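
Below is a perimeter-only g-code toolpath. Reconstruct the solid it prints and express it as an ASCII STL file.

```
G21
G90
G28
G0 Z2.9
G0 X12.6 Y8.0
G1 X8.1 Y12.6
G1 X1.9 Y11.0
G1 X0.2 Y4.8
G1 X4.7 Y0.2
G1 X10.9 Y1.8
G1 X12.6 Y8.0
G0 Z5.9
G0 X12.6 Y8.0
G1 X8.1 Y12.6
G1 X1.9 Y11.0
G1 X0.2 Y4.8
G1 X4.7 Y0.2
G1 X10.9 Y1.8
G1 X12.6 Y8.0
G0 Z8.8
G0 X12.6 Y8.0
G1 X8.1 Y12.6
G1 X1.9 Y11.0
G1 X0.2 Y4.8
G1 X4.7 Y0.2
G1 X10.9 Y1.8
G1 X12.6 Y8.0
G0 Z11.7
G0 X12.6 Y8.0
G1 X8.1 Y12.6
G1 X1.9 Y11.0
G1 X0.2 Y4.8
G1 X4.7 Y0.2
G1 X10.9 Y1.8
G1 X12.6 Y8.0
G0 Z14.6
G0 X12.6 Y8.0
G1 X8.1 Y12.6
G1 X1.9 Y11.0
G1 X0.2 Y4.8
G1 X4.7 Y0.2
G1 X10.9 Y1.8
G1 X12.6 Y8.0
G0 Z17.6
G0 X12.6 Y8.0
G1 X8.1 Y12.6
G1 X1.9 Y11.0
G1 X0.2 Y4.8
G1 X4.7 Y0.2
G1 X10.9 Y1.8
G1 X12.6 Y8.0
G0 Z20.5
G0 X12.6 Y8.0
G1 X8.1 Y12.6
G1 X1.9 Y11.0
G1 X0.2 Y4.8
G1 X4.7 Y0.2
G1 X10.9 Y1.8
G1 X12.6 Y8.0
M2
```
solid part
  facet normal 0.0000 0.0000 -1.0000
    outer loop
      vertex 1.9 11.0 0.0
      vertex 8.1 12.6 0.0
      vertex 12.6 8.0 0.0
    endloop
  endfacet
  facet normal 0.0000 0.0000 -1.0000
    outer loop
      vertex 0.2 4.8 0.0
      vertex 1.9 11.0 0.0
      vertex 12.6 8.0 0.0
    endloop
  endfacet
  facet normal 0.0000 0.0000 -1.0000
    outer loop
      vertex 4.7 0.2 0.0
      vertex 0.2 4.8 0.0
      vertex 12.6 8.0 0.0
    endloop
  endfacet
  facet normal 0.0000 0.0000 -1.0000
    outer loop
      vertex 10.9 1.8 0.0
      vertex 4.7 0.2 0.0
      vertex 12.6 8.0 0.0
    endloop
  endfacet
  facet normal 0.0000 0.0000 1.0000
    outer loop
      vertex 12.6 8.0 20.5
      vertex 8.1 12.6 20.5
      vertex 1.9 11.0 20.5
    endloop
  endfacet
  facet normal 0.0000 0.0000 1.0000
    outer loop
      vertex 12.6 8.0 20.5
      vertex 1.9 11.0 20.5
      vertex 0.2 4.8 20.5
    endloop
  endfacet
  facet normal 0.0000 0.0000 1.0000
    outer loop
      vertex 12.6 8.0 20.5
      vertex 0.2 4.8 20.5
      vertex 4.7 0.2 20.5
    endloop
  endfacet
  facet normal 0.0000 0.0000 1.0000
    outer loop
      vertex 12.6 8.0 20.5
      vertex 4.7 0.2 20.5
      vertex 10.9 1.8 20.5
    endloop
  endfacet
  facet normal 0.7148 0.6993 0.0000
    outer loop
      vertex 12.6 8.0 0.0
      vertex 8.1 12.6 0.0
      vertex 8.1 12.6 20.5
    endloop
  endfacet
  facet normal 0.7148 0.6993 0.0000
    outer loop
      vertex 12.6 8.0 0.0
      vertex 8.1 12.6 20.5
      vertex 12.6 8.0 20.5
    endloop
  endfacet
  facet normal -0.2499 0.9683 0.0000
    outer loop
      vertex 8.1 12.6 0.0
      vertex 1.9 11.0 0.0
      vertex 1.9 11.0 20.5
    endloop
  endfacet
  facet normal -0.2499 0.9683 0.0000
    outer loop
      vertex 8.1 12.6 0.0
      vertex 1.9 11.0 20.5
      vertex 8.1 12.6 20.5
    endloop
  endfacet
  facet normal -0.9644 0.2644 0.0000
    outer loop
      vertex 1.9 11.0 0.0
      vertex 0.2 4.8 0.0
      vertex 0.2 4.8 20.5
    endloop
  endfacet
  facet normal -0.9644 0.2644 0.0000
    outer loop
      vertex 1.9 11.0 0.0
      vertex 0.2 4.8 20.5
      vertex 1.9 11.0 20.5
    endloop
  endfacet
  facet normal -0.7148 -0.6993 0.0000
    outer loop
      vertex 0.2 4.8 0.0
      vertex 4.7 0.2 0.0
      vertex 4.7 0.2 20.5
    endloop
  endfacet
  facet normal -0.7148 -0.6993 0.0000
    outer loop
      vertex 0.2 4.8 0.0
      vertex 4.7 0.2 20.5
      vertex 0.2 4.8 20.5
    endloop
  endfacet
  facet normal 0.2499 -0.9683 0.0000
    outer loop
      vertex 4.7 0.2 0.0
      vertex 10.9 1.8 0.0
      vertex 10.9 1.8 20.5
    endloop
  endfacet
  facet normal 0.2499 -0.9683 0.0000
    outer loop
      vertex 4.7 0.2 0.0
      vertex 10.9 1.8 20.5
      vertex 4.7 0.2 20.5
    endloop
  endfacet
  facet normal 0.9644 -0.2644 0.0000
    outer loop
      vertex 10.9 1.8 0.0
      vertex 12.6 8.0 0.0
      vertex 12.6 8.0 20.5
    endloop
  endfacet
  facet normal 0.9644 -0.2644 0.0000
    outer loop
      vertex 10.9 1.8 0.0
      vertex 12.6 8.0 20.5
      vertex 10.9 1.8 20.5
    endloop
  endfacet
endsolid part

The G0 Z moves step by Δz≈2.9 mm. Every layer's G1 loop is the same polygon, so the solid is a straight extrusion of it from z=0 to z≈20.5. Closing with flat bottom and top caps and triangulating gives 20 facets — a regular 6-sided prism (a cylinder approximated with 6 flat sides), circumscribed radius ≈ 6.4 mm, height ≈ 20.5 mm.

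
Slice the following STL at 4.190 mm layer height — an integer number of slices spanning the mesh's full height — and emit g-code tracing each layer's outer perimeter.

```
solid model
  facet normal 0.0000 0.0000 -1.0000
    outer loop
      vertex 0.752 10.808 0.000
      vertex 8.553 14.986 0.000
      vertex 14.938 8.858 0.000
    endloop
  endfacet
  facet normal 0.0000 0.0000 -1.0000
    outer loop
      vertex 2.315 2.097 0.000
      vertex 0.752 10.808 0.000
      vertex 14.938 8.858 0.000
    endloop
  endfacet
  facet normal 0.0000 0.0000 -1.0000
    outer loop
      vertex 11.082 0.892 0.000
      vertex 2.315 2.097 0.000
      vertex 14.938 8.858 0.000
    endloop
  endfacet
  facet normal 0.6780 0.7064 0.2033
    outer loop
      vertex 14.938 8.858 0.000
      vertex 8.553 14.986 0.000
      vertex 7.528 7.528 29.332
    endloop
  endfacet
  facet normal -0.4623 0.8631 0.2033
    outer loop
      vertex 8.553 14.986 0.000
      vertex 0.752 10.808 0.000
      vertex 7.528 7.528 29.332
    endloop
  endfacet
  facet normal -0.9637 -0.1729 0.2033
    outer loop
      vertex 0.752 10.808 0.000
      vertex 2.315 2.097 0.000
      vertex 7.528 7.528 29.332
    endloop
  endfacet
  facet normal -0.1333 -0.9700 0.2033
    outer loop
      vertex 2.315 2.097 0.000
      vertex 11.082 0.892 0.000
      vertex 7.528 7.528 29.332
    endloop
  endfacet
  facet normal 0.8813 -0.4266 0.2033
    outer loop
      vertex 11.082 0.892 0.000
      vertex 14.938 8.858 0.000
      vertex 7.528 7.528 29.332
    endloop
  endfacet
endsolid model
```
; perimeter-only toolpath
G21 ; units = mm
G90 ; absolute positioning
G28 ; home
; layer 1
G0 Z4.190
G0 X13.879 Y8.668
G1 X8.407 Y13.921
G1 X1.720 Y10.339
G1 X3.060 Y2.873
G1 X10.574 Y1.840
G1 X13.879 Y8.668
; layer 2
G0 Z8.381
G0 X12.821 Y8.478
G1 X8.260 Y12.855
G1 X2.688 Y9.871
G1 X3.804 Y3.649
G1 X10.067 Y2.788
G1 X12.821 Y8.478
; layer 3
G0 Z12.571
G0 X11.762 Y8.288
G1 X8.114 Y11.790
G1 X3.656 Y9.402
G1 X4.549 Y4.425
G1 X9.559 Y3.736
G1 X11.762 Y8.288
; layer 4
G0 Z16.761
G0 X10.704 Y8.098
G1 X7.967 Y10.724
G1 X4.624 Y8.934
G1 X5.294 Y5.200
G1 X9.051 Y4.684
G1 X10.704 Y8.098
; layer 5
G0 Z20.951
G0 X9.645 Y7.908
G1 X7.821 Y9.659
G1 X5.592 Y8.465
G1 X6.039 Y5.976
G1 X8.543 Y5.632
G1 X9.645 Y7.908
; layer 6
G0 Z25.142
G0 X8.587 Y7.718
G1 X7.674 Y8.593
G1 X6.560 Y7.997
G1 X6.783 Y6.752
G1 X8.036 Y6.580
G1 X8.587 Y7.718
M2 ; end

The solid is a regular 5-sided pyramid, base circumscribed radius ≈ 7.53 mm, apex at z ≈ 29.3 mm. Slicing at Δz = 4.190 mm — 7 equal slices spanning the solid's height, so layer i sits at z = i·h/7 — gives 6 non-empty perimeters. Each is a 5-segment closed polygon; G0 lifts to the layer z and rapids to the start vertex, then G1 traces the edges. The cross-section shrinks linearly with z (the slice at the apex is degenerate and omitted).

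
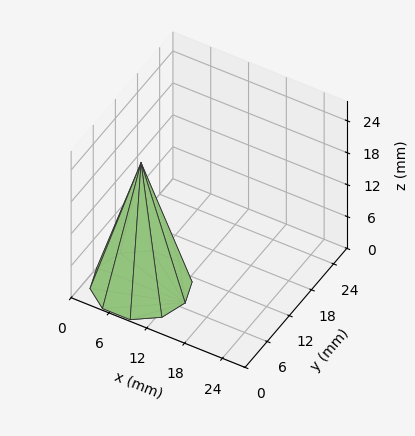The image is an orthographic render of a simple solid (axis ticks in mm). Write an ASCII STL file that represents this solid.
Reading the render: the shape is a regular 10-sided pyramid, base circumscribed radius ≈ 7 mm, apex at z ≈ 23 mm (dimensions read to the nearest mm from the axis ticks). For the STL, each face is triangulated and given an outward normal.

solid part
  facet normal 0.0000 0.0000 -1.0000
    outer loop
      vertex 9.2 13.7 0.0
      vertex 12.7 11.1 0.0
      vertex 14.0 7.0 0.0
    endloop
  endfacet
  facet normal 0.0000 0.0000 -1.0000
    outer loop
      vertex 4.8 13.7 0.0
      vertex 9.2 13.7 0.0
      vertex 14.0 7.0 0.0
    endloop
  endfacet
  facet normal 0.0000 0.0000 -1.0000
    outer loop
      vertex 1.3 11.1 0.0
      vertex 4.8 13.7 0.0
      vertex 14.0 7.0 0.0
    endloop
  endfacet
  facet normal 0.0000 0.0000 -1.0000
    outer loop
      vertex 0.0 7.0 0.0
      vertex 1.3 11.1 0.0
      vertex 14.0 7.0 0.0
    endloop
  endfacet
  facet normal 0.0000 0.0000 -1.0000
    outer loop
      vertex 1.3 2.9 0.0
      vertex 0.0 7.0 0.0
      vertex 14.0 7.0 0.0
    endloop
  endfacet
  facet normal 0.0000 0.0000 -1.0000
    outer loop
      vertex 4.8 0.3 0.0
      vertex 1.3 2.9 0.0
      vertex 14.0 7.0 0.0
    endloop
  endfacet
  facet normal 0.0000 0.0000 -1.0000
    outer loop
      vertex 9.2 0.3 0.0
      vertex 4.8 0.3 0.0
      vertex 14.0 7.0 0.0
    endloop
  endfacet
  facet normal 0.0000 0.0000 -1.0000
    outer loop
      vertex 12.7 2.9 0.0
      vertex 9.2 0.3 0.0
      vertex 14.0 7.0 0.0
    endloop
  endfacet
  facet normal 0.9155 0.2903 0.2786
    outer loop
      vertex 14.0 7.0 0.0
      vertex 12.7 11.1 0.0
      vertex 7.0 7.0 23.0
    endloop
  endfacet
  facet normal 0.5726 0.7708 0.2793
    outer loop
      vertex 12.7 11.1 0.0
      vertex 9.2 13.7 0.0
      vertex 7.0 7.0 23.0
    endloop
  endfacet
  facet normal 0.0000 0.9601 0.2797
    outer loop
      vertex 9.2 13.7 0.0
      vertex 4.8 13.7 0.0
      vertex 7.0 7.0 23.0
    endloop
  endfacet
  facet normal -0.5726 0.7708 0.2793
    outer loop
      vertex 4.8 13.7 0.0
      vertex 1.3 11.1 0.0
      vertex 7.0 7.0 23.0
    endloop
  endfacet
  facet normal -0.9155 0.2903 0.2786
    outer loop
      vertex 1.3 11.1 0.0
      vertex 0.0 7.0 0.0
      vertex 7.0 7.0 23.0
    endloop
  endfacet
  facet normal -0.9155 -0.2903 0.2786
    outer loop
      vertex 0.0 7.0 0.0
      vertex 1.3 2.9 0.0
      vertex 7.0 7.0 23.0
    endloop
  endfacet
  facet normal -0.5726 -0.7708 0.2793
    outer loop
      vertex 1.3 2.9 0.0
      vertex 4.8 0.3 0.0
      vertex 7.0 7.0 23.0
    endloop
  endfacet
  facet normal 0.0000 -0.9601 0.2797
    outer loop
      vertex 4.8 0.3 0.0
      vertex 9.2 0.3 0.0
      vertex 7.0 7.0 23.0
    endloop
  endfacet
  facet normal 0.5726 -0.7708 0.2793
    outer loop
      vertex 9.2 0.3 0.0
      vertex 12.7 2.9 0.0
      vertex 7.0 7.0 23.0
    endloop
  endfacet
  facet normal 0.9155 -0.2903 0.2786
    outer loop
      vertex 12.7 2.9 0.0
      vertex 14.0 7.0 0.0
      vertex 7.0 7.0 23.0
    endloop
  endfacet
endsolid part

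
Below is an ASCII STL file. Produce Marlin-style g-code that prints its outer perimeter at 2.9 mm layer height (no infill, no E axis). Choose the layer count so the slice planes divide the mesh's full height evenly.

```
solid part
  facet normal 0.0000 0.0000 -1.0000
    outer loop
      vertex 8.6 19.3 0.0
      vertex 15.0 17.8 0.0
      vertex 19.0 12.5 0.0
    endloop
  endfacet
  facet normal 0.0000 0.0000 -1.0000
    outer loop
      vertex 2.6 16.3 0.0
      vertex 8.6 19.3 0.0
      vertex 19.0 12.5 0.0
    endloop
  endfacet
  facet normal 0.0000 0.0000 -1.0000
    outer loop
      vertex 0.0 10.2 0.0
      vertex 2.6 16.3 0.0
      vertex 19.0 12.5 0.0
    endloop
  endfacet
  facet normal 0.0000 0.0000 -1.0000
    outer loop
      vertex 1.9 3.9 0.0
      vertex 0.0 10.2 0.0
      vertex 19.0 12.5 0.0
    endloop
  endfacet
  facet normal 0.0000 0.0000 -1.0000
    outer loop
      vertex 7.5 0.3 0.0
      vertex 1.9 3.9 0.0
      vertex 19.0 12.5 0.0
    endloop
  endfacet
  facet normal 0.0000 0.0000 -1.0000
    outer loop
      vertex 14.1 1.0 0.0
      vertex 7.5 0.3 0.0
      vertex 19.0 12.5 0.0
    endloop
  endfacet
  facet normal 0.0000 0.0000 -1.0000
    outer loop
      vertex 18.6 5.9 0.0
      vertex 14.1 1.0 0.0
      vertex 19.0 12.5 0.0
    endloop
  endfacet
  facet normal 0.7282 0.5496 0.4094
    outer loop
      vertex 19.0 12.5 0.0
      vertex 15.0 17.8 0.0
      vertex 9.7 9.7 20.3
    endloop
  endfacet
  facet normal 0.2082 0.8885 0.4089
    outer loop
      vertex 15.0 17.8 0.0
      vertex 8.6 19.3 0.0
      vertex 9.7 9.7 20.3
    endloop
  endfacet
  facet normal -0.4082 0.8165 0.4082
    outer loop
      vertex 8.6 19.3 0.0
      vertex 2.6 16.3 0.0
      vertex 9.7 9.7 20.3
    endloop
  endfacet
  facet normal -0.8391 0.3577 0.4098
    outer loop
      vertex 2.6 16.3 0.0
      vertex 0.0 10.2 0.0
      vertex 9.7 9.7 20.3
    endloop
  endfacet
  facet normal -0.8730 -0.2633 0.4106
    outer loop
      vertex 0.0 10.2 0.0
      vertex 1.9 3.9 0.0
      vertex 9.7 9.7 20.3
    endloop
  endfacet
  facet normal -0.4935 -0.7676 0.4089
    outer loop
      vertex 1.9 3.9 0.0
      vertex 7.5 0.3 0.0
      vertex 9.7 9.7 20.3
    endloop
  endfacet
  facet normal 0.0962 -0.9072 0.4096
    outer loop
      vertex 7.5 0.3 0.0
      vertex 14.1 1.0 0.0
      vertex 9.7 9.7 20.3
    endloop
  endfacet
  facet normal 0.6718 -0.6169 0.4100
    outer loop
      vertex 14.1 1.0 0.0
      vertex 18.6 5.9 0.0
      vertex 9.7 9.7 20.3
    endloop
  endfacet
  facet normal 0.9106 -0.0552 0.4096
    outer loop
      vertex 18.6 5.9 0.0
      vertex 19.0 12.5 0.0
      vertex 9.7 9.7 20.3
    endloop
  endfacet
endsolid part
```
; perimeter-only toolpath
G21 ; units = mm
G90 ; absolute positioning
G28 ; home
; layer 1
G0 Z2.9
G0 X17.7 Y12.1
G1 X14.2 Y16.6
G1 X8.8 Y17.9
G1 X3.6 Y15.4
G1 X1.4 Y10.1
G1 X3.0 Y4.7
G1 X7.8 Y1.6
G1 X13.5 Y2.2
G1 X17.3 Y6.4
G1 X17.7 Y12.1
; layer 2
G0 Z5.8
G0 X16.3 Y11.7
G1 X13.5 Y15.5
G1 X8.9 Y16.6
G1 X4.6 Y14.4
G1 X2.8 Y10.1
G1 X4.1 Y5.6
G1 X8.1 Y3.0
G1 X12.8 Y3.5
G1 X16.1 Y7.0
G1 X16.3 Y11.7
; layer 3
G0 Z8.7
G0 X15.0 Y11.3
G1 X12.7 Y14.3
G1 X9.1 Y15.2
G1 X5.6 Y13.5
G1 X4.2 Y10.0
G1 X5.2 Y6.4
G1 X8.4 Y4.3
G1 X12.2 Y4.7
G1 X14.8 Y7.5
G1 X15.0 Y11.3
; layer 4
G0 Z11.6
G0 X13.7 Y10.9
G1 X12.0 Y13.2
G1 X9.2 Y13.8
G1 X6.7 Y12.5
G1 X5.5 Y9.9
G1 X6.4 Y7.2
G1 X8.8 Y5.7
G1 X11.6 Y6.0
G1 X13.5 Y8.1
G1 X13.7 Y10.9
; layer 5
G0 Z14.5
G0 X12.4 Y10.5
G1 X11.2 Y12.0
G1 X9.4 Y12.4
G1 X7.7 Y11.6
G1 X6.9 Y9.8
G1 X7.5 Y8.0
G1 X9.1 Y7.0
G1 X11.0 Y7.2
G1 X12.2 Y8.6
G1 X12.4 Y10.5
; layer 6
G0 Z17.4
G0 X11.0 Y10.1
G1 X10.5 Y10.9
G1 X9.5 Y11.1
G1 X8.7 Y10.6
G1 X8.3 Y9.8
G1 X8.6 Y8.9
G1 X9.4 Y8.4
G1 X10.3 Y8.5
G1 X11.0 Y9.2
G1 X11.0 Y10.1
M2 ; end

The solid is a regular 9-sided pyramid, base circumscribed radius ≈ 9.7 mm, apex at z ≈ 20.3 mm. Slicing at Δz = 2.9 mm — 7 equal slices spanning the solid's height, so layer i sits at z = i·h/7 — gives 6 non-empty perimeters. Each is a 9-segment closed polygon; G0 lifts to the layer z and rapids to the start vertex, then G1 traces the edges. The cross-section shrinks linearly with z (the slice at the apex is degenerate and omitted).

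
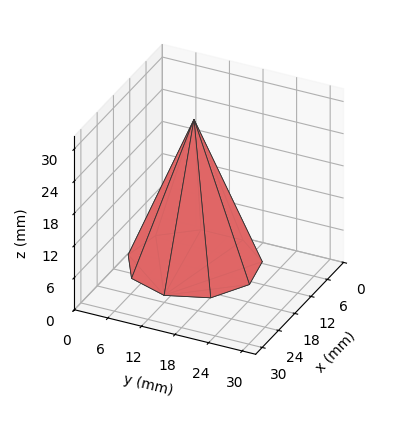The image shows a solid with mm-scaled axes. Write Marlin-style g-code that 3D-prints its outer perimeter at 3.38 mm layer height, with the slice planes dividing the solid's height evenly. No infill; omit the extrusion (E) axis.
Reading the render: the shape is a regular 9-sided pyramid, base circumscribed radius ≈ 11 mm, apex at z ≈ 27 mm (dimensions read to the nearest mm from the axis ticks). For the g-code, the solid's height is divided into equal slices at the stated Δz and each level perimeter traced with G1 moves after a G0 lift.

; perimeter-only toolpath
G21 ; units = mm
G90 ; absolute positioning
G28 ; home
; layer 1
G0 Z3.38
G0 X20.62 Y11.00
G1 X18.38 Y17.19
G1 X12.67 Y20.48
G1 X6.19 Y19.34
G1 X1.95 Y14.29
G1 X1.95 Y7.71
G1 X6.19 Y2.66
G1 X12.67 Y1.52
G1 X18.38 Y4.81
G1 X20.62 Y11.00
; layer 2
G0 Z6.75
G0 X19.25 Y11.00
G1 X17.32 Y16.30
G1 X12.43 Y19.12
G1 X6.88 Y18.15
G1 X3.25 Y13.82
G1 X3.25 Y8.18
G1 X6.88 Y3.85
G1 X12.43 Y2.88
G1 X17.32 Y5.70
G1 X19.25 Y11.00
; layer 3
G0 Z10.12
G0 X17.88 Y11.00
G1 X16.27 Y15.42
G1 X12.19 Y17.77
G1 X7.56 Y16.96
G1 X4.54 Y13.35
G1 X4.54 Y8.65
G1 X7.56 Y5.04
G1 X12.19 Y4.23
G1 X16.27 Y6.58
G1 X17.88 Y11.00
; layer 4
G0 Z13.50
G0 X16.50 Y11.00
G1 X15.21 Y14.54
G1 X11.96 Y16.41
G1 X8.25 Y15.77
G1 X5.83 Y12.88
G1 X5.83 Y9.12
G1 X8.25 Y6.24
G1 X11.96 Y5.58
G1 X15.21 Y7.46
G1 X16.50 Y11.00
; layer 5
G0 Z16.88
G0 X15.12 Y11.00
G1 X14.16 Y13.65
G1 X11.72 Y15.06
G1 X8.94 Y14.57
G1 X7.12 Y12.41
G1 X7.12 Y9.59
G1 X8.94 Y7.43
G1 X11.72 Y6.94
G1 X14.16 Y8.35
G1 X15.12 Y11.00
; layer 6
G0 Z20.25
G0 X13.75 Y11.00
G1 X13.11 Y12.77
G1 X11.48 Y13.71
G1 X9.62 Y13.38
G1 X8.41 Y11.94
G1 X8.41 Y10.06
G1 X9.62 Y8.62
G1 X11.48 Y8.29
G1 X13.11 Y9.23
G1 X13.75 Y11.00
; layer 7
G0 Z23.62
G0 X12.38 Y11.00
G1 X12.05 Y11.88
G1 X11.24 Y12.35
G1 X10.31 Y12.19
G1 X9.71 Y11.47
G1 X9.71 Y10.53
G1 X10.31 Y9.81
G1 X11.24 Y9.65
G1 X12.05 Y10.12
G1 X12.38 Y11.00
M2 ; end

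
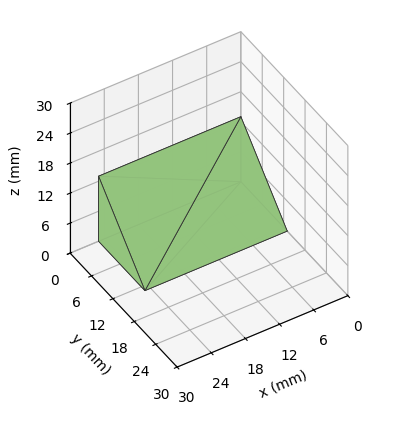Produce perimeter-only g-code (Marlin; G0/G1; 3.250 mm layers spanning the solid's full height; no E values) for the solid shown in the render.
Reading the render: the shape is a wedge (ramp): 25 × 13 mm base, rising to 13 mm along the y=0 edge and sloping linearly to z=0 at y=13 (dimensions read to the nearest mm from the axis ticks). For the g-code, the solid's height is divided into equal slices at the stated Δz and each level perimeter traced with G1 moves after a G0 lift.

; perimeter-only toolpath
G21 ; units = mm
G90 ; absolute positioning
G28 ; home
; layer 1
G0 Z3.250
G0 X0.000 Y0.000
G1 X25.000 Y0.000
G1 X25.000 Y9.750
G1 X0.000 Y9.750
G1 X0.000 Y0.000
; layer 2
G0 Z6.500
G0 X0.000 Y0.000
G1 X25.000 Y0.000
G1 X25.000 Y6.500
G1 X0.000 Y6.500
G1 X0.000 Y0.000
; layer 3
G0 Z9.750
G0 X0.000 Y0.000
G1 X25.000 Y0.000
G1 X25.000 Y3.250
G1 X0.000 Y3.250
G1 X0.000 Y0.000
M2 ; end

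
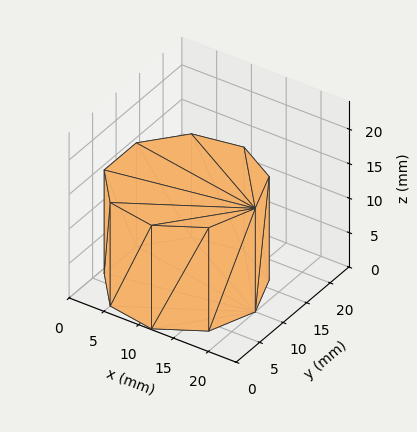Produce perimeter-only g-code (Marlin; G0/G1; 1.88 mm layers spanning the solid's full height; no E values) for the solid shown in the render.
Reading the render: the shape is a regular 9-sided prism (a cylinder approximated with 9 flat sides), circumscribed radius ≈ 10 mm, height ≈ 15 mm (dimensions read to the nearest mm from the axis ticks). For the g-code, the solid's height is divided into equal slices at the stated Δz and each level perimeter traced with G1 moves after a G0 lift.

; perimeter-only toolpath
G21 ; units = mm
G90 ; absolute positioning
G28 ; home
; layer 1
G0 Z1.88
G0 X20.00 Y10.00
G1 X17.66 Y16.43
G1 X11.74 Y19.85
G1 X5.00 Y18.66
G1 X0.60 Y13.42
G1 X0.60 Y6.58
G1 X5.00 Y1.34
G1 X11.74 Y0.15
G1 X17.66 Y3.57
G1 X20.00 Y10.00
; layer 2
G0 Z3.75
G0 X20.00 Y10.00
G1 X17.66 Y16.43
G1 X11.74 Y19.85
G1 X5.00 Y18.66
G1 X0.60 Y13.42
G1 X0.60 Y6.58
G1 X5.00 Y1.34
G1 X11.74 Y0.15
G1 X17.66 Y3.57
G1 X20.00 Y10.00
; layer 3
G0 Z5.62
G0 X20.00 Y10.00
G1 X17.66 Y16.43
G1 X11.74 Y19.85
G1 X5.00 Y18.66
G1 X0.60 Y13.42
G1 X0.60 Y6.58
G1 X5.00 Y1.34
G1 X11.74 Y0.15
G1 X17.66 Y3.57
G1 X20.00 Y10.00
; layer 4
G0 Z7.50
G0 X20.00 Y10.00
G1 X17.66 Y16.43
G1 X11.74 Y19.85
G1 X5.00 Y18.66
G1 X0.60 Y13.42
G1 X0.60 Y6.58
G1 X5.00 Y1.34
G1 X11.74 Y0.15
G1 X17.66 Y3.57
G1 X20.00 Y10.00
; layer 5
G0 Z9.38
G0 X20.00 Y10.00
G1 X17.66 Y16.43
G1 X11.74 Y19.85
G1 X5.00 Y18.66
G1 X0.60 Y13.42
G1 X0.60 Y6.58
G1 X5.00 Y1.34
G1 X11.74 Y0.15
G1 X17.66 Y3.57
G1 X20.00 Y10.00
; layer 6
G0 Z11.25
G0 X20.00 Y10.00
G1 X17.66 Y16.43
G1 X11.74 Y19.85
G1 X5.00 Y18.66
G1 X0.60 Y13.42
G1 X0.60 Y6.58
G1 X5.00 Y1.34
G1 X11.74 Y0.15
G1 X17.66 Y3.57
G1 X20.00 Y10.00
; layer 7
G0 Z13.12
G0 X20.00 Y10.00
G1 X17.66 Y16.43
G1 X11.74 Y19.85
G1 X5.00 Y18.66
G1 X0.60 Y13.42
G1 X0.60 Y6.58
G1 X5.00 Y1.34
G1 X11.74 Y0.15
G1 X17.66 Y3.57
G1 X20.00 Y10.00
; layer 8
G0 Z15.00
G0 X20.00 Y10.00
G1 X17.66 Y16.43
G1 X11.74 Y19.85
G1 X5.00 Y18.66
G1 X0.60 Y13.42
G1 X0.60 Y6.58
G1 X5.00 Y1.34
G1 X11.74 Y0.15
G1 X17.66 Y3.57
G1 X20.00 Y10.00
M2 ; end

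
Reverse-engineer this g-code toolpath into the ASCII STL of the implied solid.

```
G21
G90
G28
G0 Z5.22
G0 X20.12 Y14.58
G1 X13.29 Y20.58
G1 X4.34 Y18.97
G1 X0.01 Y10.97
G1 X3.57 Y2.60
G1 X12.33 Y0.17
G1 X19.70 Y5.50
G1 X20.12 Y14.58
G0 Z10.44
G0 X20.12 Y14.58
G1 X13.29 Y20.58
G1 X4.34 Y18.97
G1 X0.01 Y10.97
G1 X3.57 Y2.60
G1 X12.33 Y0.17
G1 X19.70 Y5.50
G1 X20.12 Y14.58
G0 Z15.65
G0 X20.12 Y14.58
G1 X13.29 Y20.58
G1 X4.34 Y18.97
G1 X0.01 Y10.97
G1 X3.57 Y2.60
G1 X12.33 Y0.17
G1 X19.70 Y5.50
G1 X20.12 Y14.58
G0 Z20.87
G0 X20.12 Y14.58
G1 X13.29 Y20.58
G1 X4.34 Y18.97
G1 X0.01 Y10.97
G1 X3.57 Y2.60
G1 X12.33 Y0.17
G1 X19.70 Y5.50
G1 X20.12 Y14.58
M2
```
solid part
  facet normal 0.0000 0.0000 -1.0000
    outer loop
      vertex 4.34 18.97 0.00
      vertex 13.29 20.58 0.00
      vertex 20.12 14.58 0.00
    endloop
  endfacet
  facet normal 0.0000 0.0000 -1.0000
    outer loop
      vertex 0.01 10.97 0.00
      vertex 4.34 18.97 0.00
      vertex 20.12 14.58 0.00
    endloop
  endfacet
  facet normal 0.0000 0.0000 -1.0000
    outer loop
      vertex 3.57 2.60 0.00
      vertex 0.01 10.97 0.00
      vertex 20.12 14.58 0.00
    endloop
  endfacet
  facet normal 0.0000 0.0000 -1.0000
    outer loop
      vertex 12.33 0.17 0.00
      vertex 3.57 2.60 0.00
      vertex 20.12 14.58 0.00
    endloop
  endfacet
  facet normal 0.0000 0.0000 -1.0000
    outer loop
      vertex 19.70 5.50 0.00
      vertex 12.33 0.17 0.00
      vertex 20.12 14.58 0.00
    endloop
  endfacet
  facet normal 0.0000 0.0000 1.0000
    outer loop
      vertex 20.12 14.58 20.87
      vertex 13.29 20.58 20.87
      vertex 4.34 18.97 20.87
    endloop
  endfacet
  facet normal 0.0000 0.0000 1.0000
    outer loop
      vertex 20.12 14.58 20.87
      vertex 4.34 18.97 20.87
      vertex 0.01 10.97 20.87
    endloop
  endfacet
  facet normal 0.0000 0.0000 1.0000
    outer loop
      vertex 20.12 14.58 20.87
      vertex 0.01 10.97 20.87
      vertex 3.57 2.60 20.87
    endloop
  endfacet
  facet normal 0.0000 0.0000 1.0000
    outer loop
      vertex 20.12 14.58 20.87
      vertex 3.57 2.60 20.87
      vertex 12.33 0.17 20.87
    endloop
  endfacet
  facet normal 0.0000 0.0000 1.0000
    outer loop
      vertex 20.12 14.58 20.87
      vertex 12.33 0.17 20.87
      vertex 19.70 5.50 20.87
    endloop
  endfacet
  facet normal 0.6600 0.7513 0.0000
    outer loop
      vertex 20.12 14.58 0.00
      vertex 13.29 20.58 0.00
      vertex 13.29 20.58 20.87
    endloop
  endfacet
  facet normal 0.6600 0.7513 0.0000
    outer loop
      vertex 20.12 14.58 0.00
      vertex 13.29 20.58 20.87
      vertex 20.12 14.58 20.87
    endloop
  endfacet
  facet normal -0.1770 0.9842 0.0000
    outer loop
      vertex 13.29 20.58 0.00
      vertex 4.34 18.97 0.00
      vertex 4.34 18.97 20.87
    endloop
  endfacet
  facet normal -0.1770 0.9842 0.0000
    outer loop
      vertex 13.29 20.58 0.00
      vertex 4.34 18.97 20.87
      vertex 13.29 20.58 20.87
    endloop
  endfacet
  facet normal -0.8794 0.4760 0.0000
    outer loop
      vertex 4.34 18.97 0.00
      vertex 0.01 10.97 0.00
      vertex 0.01 10.97 20.87
    endloop
  endfacet
  facet normal -0.8794 0.4760 0.0000
    outer loop
      vertex 4.34 18.97 0.00
      vertex 0.01 10.97 20.87
      vertex 4.34 18.97 20.87
    endloop
  endfacet
  facet normal -0.9202 -0.3914 0.0000
    outer loop
      vertex 0.01 10.97 0.00
      vertex 3.57 2.60 0.00
      vertex 3.57 2.60 20.87
    endloop
  endfacet
  facet normal -0.9202 -0.3914 0.0000
    outer loop
      vertex 0.01 10.97 0.00
      vertex 3.57 2.60 20.87
      vertex 0.01 10.97 20.87
    endloop
  endfacet
  facet normal -0.2673 -0.9636 0.0000
    outer loop
      vertex 3.57 2.60 0.00
      vertex 12.33 0.17 0.00
      vertex 12.33 0.17 20.87
    endloop
  endfacet
  facet normal -0.2673 -0.9636 0.0000
    outer loop
      vertex 3.57 2.60 0.00
      vertex 12.33 0.17 20.87
      vertex 3.57 2.60 20.87
    endloop
  endfacet
  facet normal 0.5860 -0.8103 0.0000
    outer loop
      vertex 12.33 0.17 0.00
      vertex 19.70 5.50 0.00
      vertex 19.70 5.50 20.87
    endloop
  endfacet
  facet normal 0.5860 -0.8103 0.0000
    outer loop
      vertex 12.33 0.17 0.00
      vertex 19.70 5.50 20.87
      vertex 12.33 0.17 20.87
    endloop
  endfacet
  facet normal 0.9989 -0.0462 0.0000
    outer loop
      vertex 19.70 5.50 0.00
      vertex 20.12 14.58 0.00
      vertex 20.12 14.58 20.87
    endloop
  endfacet
  facet normal 0.9989 -0.0462 0.0000
    outer loop
      vertex 19.70 5.50 0.00
      vertex 20.12 14.58 20.87
      vertex 19.70 5.50 20.87
    endloop
  endfacet
endsolid part

The G0 Z moves step by Δz≈5.22 mm. Every layer's G1 loop is the same polygon, so the solid is a straight extrusion of it from z=0 to z≈20.9. Closing with flat bottom and top caps and triangulating gives 24 facets — a regular 7-sided prism (a cylinder approximated with 7 flat sides), circumscribed radius ≈ 10.5 mm, height ≈ 20.9 mm.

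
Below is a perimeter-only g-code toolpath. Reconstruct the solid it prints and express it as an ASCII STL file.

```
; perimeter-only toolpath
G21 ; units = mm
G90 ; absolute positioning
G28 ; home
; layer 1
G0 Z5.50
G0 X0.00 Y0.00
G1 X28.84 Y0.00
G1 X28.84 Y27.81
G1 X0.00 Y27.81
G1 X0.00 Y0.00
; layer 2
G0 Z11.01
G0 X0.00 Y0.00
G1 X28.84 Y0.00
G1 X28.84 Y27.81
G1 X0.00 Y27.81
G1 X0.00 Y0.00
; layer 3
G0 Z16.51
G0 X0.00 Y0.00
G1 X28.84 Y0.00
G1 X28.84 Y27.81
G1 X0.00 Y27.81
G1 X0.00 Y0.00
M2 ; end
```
solid part
  facet normal 0.0000 0.0000 -1.0000
    outer loop
      vertex 28.84 27.81 0.00
      vertex 28.84 0.00 0.00
      vertex 0.00 0.00 0.00
    endloop
  endfacet
  facet normal 0.0000 0.0000 -1.0000
    outer loop
      vertex 0.00 27.81 0.00
      vertex 28.84 27.81 0.00
      vertex 0.00 0.00 0.00
    endloop
  endfacet
  facet normal 0.0000 0.0000 1.0000
    outer loop
      vertex 0.00 0.00 16.51
      vertex 28.84 0.00 16.51
      vertex 28.84 27.81 16.51
    endloop
  endfacet
  facet normal 0.0000 0.0000 1.0000
    outer loop
      vertex 0.00 0.00 16.51
      vertex 28.84 27.81 16.51
      vertex 0.00 27.81 16.51
    endloop
  endfacet
  facet normal 0.0000 -1.0000 0.0000
    outer loop
      vertex 0.00 0.00 0.00
      vertex 28.84 0.00 0.00
      vertex 28.84 0.00 16.51
    endloop
  endfacet
  facet normal 0.0000 -1.0000 0.0000
    outer loop
      vertex 0.00 0.00 0.00
      vertex 28.84 0.00 16.51
      vertex 0.00 0.00 16.51
    endloop
  endfacet
  facet normal 0.0000 1.0000 0.0000
    outer loop
      vertex 28.84 27.81 16.51
      vertex 28.84 27.81 0.00
      vertex 0.00 27.81 0.00
    endloop
  endfacet
  facet normal 0.0000 1.0000 0.0000
    outer loop
      vertex 0.00 27.81 16.51
      vertex 28.84 27.81 16.51
      vertex 0.00 27.81 0.00
    endloop
  endfacet
  facet normal -1.0000 0.0000 0.0000
    outer loop
      vertex 0.00 27.81 16.51
      vertex 0.00 27.81 0.00
      vertex 0.00 0.00 0.00
    endloop
  endfacet
  facet normal -1.0000 0.0000 0.0000
    outer loop
      vertex 0.00 0.00 16.51
      vertex 0.00 27.81 16.51
      vertex 0.00 0.00 0.00
    endloop
  endfacet
  facet normal 1.0000 0.0000 0.0000
    outer loop
      vertex 28.84 0.00 0.00
      vertex 28.84 27.81 0.00
      vertex 28.84 27.81 16.51
    endloop
  endfacet
  facet normal 1.0000 0.0000 0.0000
    outer loop
      vertex 28.84 0.00 0.00
      vertex 28.84 27.81 16.51
      vertex 28.84 0.00 16.51
    endloop
  endfacet
endsolid part

The G0 Z moves step by Δz≈5.50 mm. Every layer's G1 loop is the same polygon, so the solid is a straight extrusion of it from z=0 to z≈16.5. Closing with flat bottom and top caps and triangulating gives 12 facets — a rectangular box, roughly 28.8 × 27.8 mm footprint and 16.5 mm tall.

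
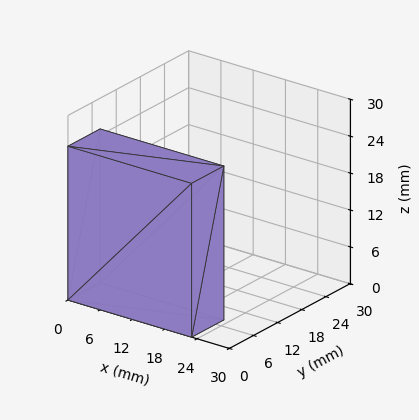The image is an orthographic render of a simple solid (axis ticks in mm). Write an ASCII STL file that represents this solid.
Reading the render: the shape is a rectangular box, roughly 23 × 8 mm footprint and 25 mm tall (dimensions read to the nearest mm from the axis ticks). For the STL, each face is triangulated and given an outward normal.

solid part
  facet normal 0.0000 0.0000 -1.0000
    outer loop
      vertex 23.0 8.0 0.0
      vertex 23.0 0.0 0.0
      vertex 0.0 0.0 0.0
    endloop
  endfacet
  facet normal 0.0000 0.0000 -1.0000
    outer loop
      vertex 0.0 8.0 0.0
      vertex 23.0 8.0 0.0
      vertex 0.0 0.0 0.0
    endloop
  endfacet
  facet normal 0.0000 0.0000 1.0000
    outer loop
      vertex 0.0 0.0 25.0
      vertex 23.0 0.0 25.0
      vertex 23.0 8.0 25.0
    endloop
  endfacet
  facet normal 0.0000 0.0000 1.0000
    outer loop
      vertex 0.0 0.0 25.0
      vertex 23.0 8.0 25.0
      vertex 0.0 8.0 25.0
    endloop
  endfacet
  facet normal 0.0000 -1.0000 0.0000
    outer loop
      vertex 0.0 0.0 0.0
      vertex 23.0 0.0 0.0
      vertex 23.0 0.0 25.0
    endloop
  endfacet
  facet normal 0.0000 -1.0000 0.0000
    outer loop
      vertex 0.0 0.0 0.0
      vertex 23.0 0.0 25.0
      vertex 0.0 0.0 25.0
    endloop
  endfacet
  facet normal 0.0000 1.0000 0.0000
    outer loop
      vertex 23.0 8.0 25.0
      vertex 23.0 8.0 0.0
      vertex 0.0 8.0 0.0
    endloop
  endfacet
  facet normal 0.0000 1.0000 0.0000
    outer loop
      vertex 0.0 8.0 25.0
      vertex 23.0 8.0 25.0
      vertex 0.0 8.0 0.0
    endloop
  endfacet
  facet normal -1.0000 0.0000 0.0000
    outer loop
      vertex 0.0 8.0 25.0
      vertex 0.0 8.0 0.0
      vertex 0.0 0.0 0.0
    endloop
  endfacet
  facet normal -1.0000 0.0000 0.0000
    outer loop
      vertex 0.0 0.0 25.0
      vertex 0.0 8.0 25.0
      vertex 0.0 0.0 0.0
    endloop
  endfacet
  facet normal 1.0000 0.0000 0.0000
    outer loop
      vertex 23.0 0.0 0.0
      vertex 23.0 8.0 0.0
      vertex 23.0 8.0 25.0
    endloop
  endfacet
  facet normal 1.0000 0.0000 0.0000
    outer loop
      vertex 23.0 0.0 0.0
      vertex 23.0 8.0 25.0
      vertex 23.0 0.0 25.0
    endloop
  endfacet
endsolid part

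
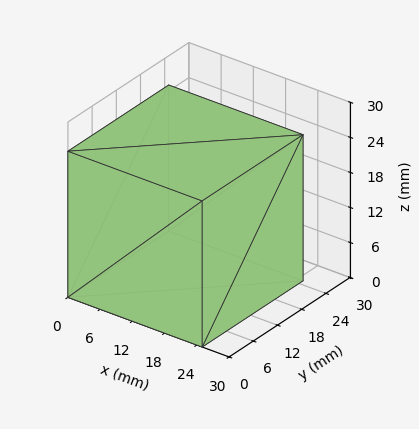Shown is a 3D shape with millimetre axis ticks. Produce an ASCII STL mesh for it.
Reading the render: the shape is a rectangular box, roughly 25 × 25 mm footprint and 25 mm tall (dimensions read to the nearest mm from the axis ticks). For the STL, each face is triangulated and given an outward normal.

solid part
  facet normal 0.0000 0.0000 -1.0000
    outer loop
      vertex 25.0 25.0 0.0
      vertex 25.0 0.0 0.0
      vertex 0.0 0.0 0.0
    endloop
  endfacet
  facet normal 0.0000 0.0000 -1.0000
    outer loop
      vertex 0.0 25.0 0.0
      vertex 25.0 25.0 0.0
      vertex 0.0 0.0 0.0
    endloop
  endfacet
  facet normal 0.0000 0.0000 1.0000
    outer loop
      vertex 0.0 0.0 25.0
      vertex 25.0 0.0 25.0
      vertex 25.0 25.0 25.0
    endloop
  endfacet
  facet normal 0.0000 0.0000 1.0000
    outer loop
      vertex 0.0 0.0 25.0
      vertex 25.0 25.0 25.0
      vertex 0.0 25.0 25.0
    endloop
  endfacet
  facet normal 0.0000 -1.0000 0.0000
    outer loop
      vertex 0.0 0.0 0.0
      vertex 25.0 0.0 0.0
      vertex 25.0 0.0 25.0
    endloop
  endfacet
  facet normal 0.0000 -1.0000 0.0000
    outer loop
      vertex 0.0 0.0 0.0
      vertex 25.0 0.0 25.0
      vertex 0.0 0.0 25.0
    endloop
  endfacet
  facet normal 0.0000 1.0000 0.0000
    outer loop
      vertex 25.0 25.0 25.0
      vertex 25.0 25.0 0.0
      vertex 0.0 25.0 0.0
    endloop
  endfacet
  facet normal 0.0000 1.0000 0.0000
    outer loop
      vertex 0.0 25.0 25.0
      vertex 25.0 25.0 25.0
      vertex 0.0 25.0 0.0
    endloop
  endfacet
  facet normal -1.0000 0.0000 0.0000
    outer loop
      vertex 0.0 25.0 25.0
      vertex 0.0 25.0 0.0
      vertex 0.0 0.0 0.0
    endloop
  endfacet
  facet normal -1.0000 0.0000 0.0000
    outer loop
      vertex 0.0 0.0 25.0
      vertex 0.0 25.0 25.0
      vertex 0.0 0.0 0.0
    endloop
  endfacet
  facet normal 1.0000 0.0000 0.0000
    outer loop
      vertex 25.0 0.0 0.0
      vertex 25.0 25.0 0.0
      vertex 25.0 25.0 25.0
    endloop
  endfacet
  facet normal 1.0000 0.0000 0.0000
    outer loop
      vertex 25.0 0.0 0.0
      vertex 25.0 25.0 25.0
      vertex 25.0 0.0 25.0
    endloop
  endfacet
endsolid part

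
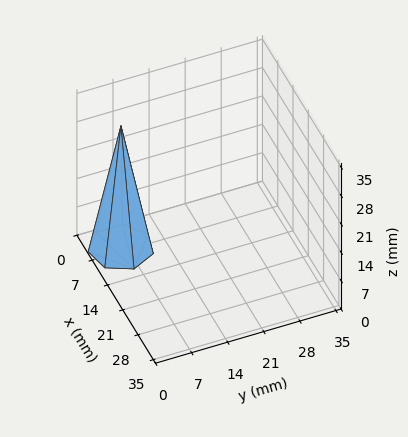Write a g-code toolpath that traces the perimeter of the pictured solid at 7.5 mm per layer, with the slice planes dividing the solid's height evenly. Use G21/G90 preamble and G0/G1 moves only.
Reading the render: the shape is a regular 7-sided pyramid, base circumscribed radius ≈ 6 mm, apex at z ≈ 30 mm (dimensions read to the nearest mm from the axis ticks). For the g-code, the solid's height is divided into equal slices at the stated Δz and each level perimeter traced with G1 moves after a G0 lift.

; perimeter-only toolpath
G21 ; units = mm
G90 ; absolute positioning
G28 ; home
; layer 1
G0 Z7.5
G0 X10.5 Y6.0
G1 X8.8 Y9.5
G1 X5.0 Y10.4
G1 X1.9 Y7.9
G1 X1.9 Y4.0
G1 X5.0 Y1.6
G1 X8.8 Y2.5
G1 X10.5 Y6.0
; layer 2
G0 Z15.0
G0 X9.0 Y6.0
G1 X7.8 Y8.3
G1 X5.3 Y8.9
G1 X3.3 Y7.3
G1 X3.3 Y4.7
G1 X5.3 Y3.1
G1 X7.8 Y3.6
G1 X9.0 Y6.0
; layer 3
G0 Z22.5
G0 X7.5 Y6.0
G1 X6.9 Y7.2
G1 X5.7 Y7.5
G1 X4.7 Y6.7
G1 X4.7 Y5.3
G1 X5.7 Y4.5
G1 X6.9 Y4.8
G1 X7.5 Y6.0
M2 ; end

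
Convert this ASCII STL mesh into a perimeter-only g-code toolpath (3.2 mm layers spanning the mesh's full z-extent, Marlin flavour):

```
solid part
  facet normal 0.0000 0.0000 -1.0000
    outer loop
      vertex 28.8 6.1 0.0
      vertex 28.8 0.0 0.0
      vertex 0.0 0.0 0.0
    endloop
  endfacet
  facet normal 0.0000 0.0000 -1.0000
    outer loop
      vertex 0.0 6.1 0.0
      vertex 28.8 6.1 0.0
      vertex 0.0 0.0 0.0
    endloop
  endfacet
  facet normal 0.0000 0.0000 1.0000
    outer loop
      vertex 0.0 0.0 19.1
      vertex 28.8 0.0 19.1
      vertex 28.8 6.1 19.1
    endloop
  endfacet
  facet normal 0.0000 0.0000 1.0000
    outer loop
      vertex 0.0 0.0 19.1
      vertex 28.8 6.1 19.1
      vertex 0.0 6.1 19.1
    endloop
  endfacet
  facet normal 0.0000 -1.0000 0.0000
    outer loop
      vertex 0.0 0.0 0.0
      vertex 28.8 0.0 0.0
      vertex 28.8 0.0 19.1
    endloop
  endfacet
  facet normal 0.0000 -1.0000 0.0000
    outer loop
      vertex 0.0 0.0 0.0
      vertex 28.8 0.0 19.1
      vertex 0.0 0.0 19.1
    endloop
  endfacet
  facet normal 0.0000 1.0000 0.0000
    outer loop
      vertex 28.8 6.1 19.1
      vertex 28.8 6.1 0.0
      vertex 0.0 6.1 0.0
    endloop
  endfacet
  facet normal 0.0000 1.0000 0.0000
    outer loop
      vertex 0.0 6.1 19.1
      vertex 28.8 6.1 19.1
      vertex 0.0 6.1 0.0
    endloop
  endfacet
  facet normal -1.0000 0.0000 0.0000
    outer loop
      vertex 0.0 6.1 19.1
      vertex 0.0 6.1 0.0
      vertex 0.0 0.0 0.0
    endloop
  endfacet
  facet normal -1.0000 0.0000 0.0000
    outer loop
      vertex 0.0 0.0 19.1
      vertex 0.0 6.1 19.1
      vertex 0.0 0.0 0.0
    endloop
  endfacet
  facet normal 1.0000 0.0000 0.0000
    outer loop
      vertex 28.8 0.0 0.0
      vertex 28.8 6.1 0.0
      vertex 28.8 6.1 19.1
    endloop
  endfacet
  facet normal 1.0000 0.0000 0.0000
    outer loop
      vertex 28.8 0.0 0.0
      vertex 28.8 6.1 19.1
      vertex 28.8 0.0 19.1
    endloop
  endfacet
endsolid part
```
; perimeter-only toolpath
G21 ; units = mm
G90 ; absolute positioning
G28 ; home
; layer 1
G0 Z3.2
G0 X0.0 Y0.0
G1 X28.8 Y0.0
G1 X28.8 Y6.1
G1 X0.0 Y6.1
G1 X0.0 Y0.0
; layer 2
G0 Z6.4
G0 X0.0 Y0.0
G1 X28.8 Y0.0
G1 X28.8 Y6.1
G1 X0.0 Y6.1
G1 X0.0 Y0.0
; layer 3
G0 Z9.6
G0 X0.0 Y0.0
G1 X28.8 Y0.0
G1 X28.8 Y6.1
G1 X0.0 Y6.1
G1 X0.0 Y0.0
; layer 4
G0 Z12.7
G0 X0.0 Y0.0
G1 X28.8 Y0.0
G1 X28.8 Y6.1
G1 X0.0 Y6.1
G1 X0.0 Y0.0
; layer 5
G0 Z15.9
G0 X0.0 Y0.0
G1 X28.8 Y0.0
G1 X28.8 Y6.1
G1 X0.0 Y6.1
G1 X0.0 Y0.0
; layer 6
G0 Z19.1
G0 X0.0 Y0.0
G1 X28.8 Y0.0
G1 X28.8 Y6.1
G1 X0.0 Y6.1
G1 X0.0 Y0.0
M2 ; end

The solid is a rectangular box, roughly 28.8 × 6.1 mm footprint and 19.1 mm tall. Slicing at Δz = 3.2 mm — 6 equal slices spanning the solid's height, so layer i sits at z = i·h/6 — gives 6 non-empty perimeters. Each is a 4-segment closed polygon; G0 lifts to the layer z and rapids to the start vertex, then G1 traces the edges.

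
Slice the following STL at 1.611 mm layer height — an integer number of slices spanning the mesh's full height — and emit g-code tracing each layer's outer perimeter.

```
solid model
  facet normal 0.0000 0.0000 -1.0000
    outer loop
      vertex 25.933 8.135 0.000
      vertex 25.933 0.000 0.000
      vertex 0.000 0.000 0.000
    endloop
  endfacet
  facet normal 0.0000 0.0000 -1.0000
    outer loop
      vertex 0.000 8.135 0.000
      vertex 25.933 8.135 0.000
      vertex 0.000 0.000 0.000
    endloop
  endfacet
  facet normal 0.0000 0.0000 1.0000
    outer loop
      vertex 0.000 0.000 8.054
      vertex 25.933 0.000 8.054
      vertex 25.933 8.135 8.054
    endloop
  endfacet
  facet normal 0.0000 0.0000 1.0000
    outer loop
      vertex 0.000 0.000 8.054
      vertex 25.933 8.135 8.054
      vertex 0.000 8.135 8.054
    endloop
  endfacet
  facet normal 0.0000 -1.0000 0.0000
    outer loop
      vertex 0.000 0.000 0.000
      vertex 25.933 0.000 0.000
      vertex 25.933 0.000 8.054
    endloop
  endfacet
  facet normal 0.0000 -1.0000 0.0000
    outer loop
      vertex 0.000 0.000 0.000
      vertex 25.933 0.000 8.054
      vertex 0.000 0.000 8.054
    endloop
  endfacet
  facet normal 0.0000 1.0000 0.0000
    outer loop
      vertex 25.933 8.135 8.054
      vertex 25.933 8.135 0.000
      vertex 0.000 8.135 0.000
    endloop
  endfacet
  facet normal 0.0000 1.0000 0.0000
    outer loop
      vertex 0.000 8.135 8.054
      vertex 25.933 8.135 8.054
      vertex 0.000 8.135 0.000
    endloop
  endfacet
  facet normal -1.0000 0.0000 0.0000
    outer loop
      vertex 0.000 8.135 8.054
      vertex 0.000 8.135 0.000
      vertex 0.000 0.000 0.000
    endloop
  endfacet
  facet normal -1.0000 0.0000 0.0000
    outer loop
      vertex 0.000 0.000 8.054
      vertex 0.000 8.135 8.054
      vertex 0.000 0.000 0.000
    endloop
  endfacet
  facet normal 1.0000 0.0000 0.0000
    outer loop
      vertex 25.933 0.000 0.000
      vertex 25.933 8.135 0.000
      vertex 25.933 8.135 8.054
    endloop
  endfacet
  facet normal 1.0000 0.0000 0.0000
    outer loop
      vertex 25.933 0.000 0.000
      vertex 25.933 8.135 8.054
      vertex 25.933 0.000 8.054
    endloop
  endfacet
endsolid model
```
; perimeter-only toolpath
G21 ; units = mm
G90 ; absolute positioning
G28 ; home
; layer 1
G0 Z1.611
G0 X0.000 Y0.000
G1 X25.933 Y0.000
G1 X25.933 Y8.135
G1 X0.000 Y8.135
G1 X0.000 Y0.000
; layer 2
G0 Z3.222
G0 X0.000 Y0.000
G1 X25.933 Y0.000
G1 X25.933 Y8.135
G1 X0.000 Y8.135
G1 X0.000 Y0.000
; layer 3
G0 Z4.832
G0 X0.000 Y0.000
G1 X25.933 Y0.000
G1 X25.933 Y8.135
G1 X0.000 Y8.135
G1 X0.000 Y0.000
; layer 4
G0 Z6.443
G0 X0.000 Y0.000
G1 X25.933 Y0.000
G1 X25.933 Y8.135
G1 X0.000 Y8.135
G1 X0.000 Y0.000
; layer 5
G0 Z8.054
G0 X0.000 Y0.000
G1 X25.933 Y0.000
G1 X25.933 Y8.135
G1 X0.000 Y8.135
G1 X0.000 Y0.000
M2 ; end

The solid is a rectangular box, roughly 25.9 × 8.13 mm footprint and 8.05 mm tall. Slicing at Δz = 1.611 mm — 5 equal slices spanning the solid's height, so layer i sits at z = i·h/5 — gives 5 non-empty perimeters. Each is a 4-segment closed polygon; G0 lifts to the layer z and rapids to the start vertex, then G1 traces the edges.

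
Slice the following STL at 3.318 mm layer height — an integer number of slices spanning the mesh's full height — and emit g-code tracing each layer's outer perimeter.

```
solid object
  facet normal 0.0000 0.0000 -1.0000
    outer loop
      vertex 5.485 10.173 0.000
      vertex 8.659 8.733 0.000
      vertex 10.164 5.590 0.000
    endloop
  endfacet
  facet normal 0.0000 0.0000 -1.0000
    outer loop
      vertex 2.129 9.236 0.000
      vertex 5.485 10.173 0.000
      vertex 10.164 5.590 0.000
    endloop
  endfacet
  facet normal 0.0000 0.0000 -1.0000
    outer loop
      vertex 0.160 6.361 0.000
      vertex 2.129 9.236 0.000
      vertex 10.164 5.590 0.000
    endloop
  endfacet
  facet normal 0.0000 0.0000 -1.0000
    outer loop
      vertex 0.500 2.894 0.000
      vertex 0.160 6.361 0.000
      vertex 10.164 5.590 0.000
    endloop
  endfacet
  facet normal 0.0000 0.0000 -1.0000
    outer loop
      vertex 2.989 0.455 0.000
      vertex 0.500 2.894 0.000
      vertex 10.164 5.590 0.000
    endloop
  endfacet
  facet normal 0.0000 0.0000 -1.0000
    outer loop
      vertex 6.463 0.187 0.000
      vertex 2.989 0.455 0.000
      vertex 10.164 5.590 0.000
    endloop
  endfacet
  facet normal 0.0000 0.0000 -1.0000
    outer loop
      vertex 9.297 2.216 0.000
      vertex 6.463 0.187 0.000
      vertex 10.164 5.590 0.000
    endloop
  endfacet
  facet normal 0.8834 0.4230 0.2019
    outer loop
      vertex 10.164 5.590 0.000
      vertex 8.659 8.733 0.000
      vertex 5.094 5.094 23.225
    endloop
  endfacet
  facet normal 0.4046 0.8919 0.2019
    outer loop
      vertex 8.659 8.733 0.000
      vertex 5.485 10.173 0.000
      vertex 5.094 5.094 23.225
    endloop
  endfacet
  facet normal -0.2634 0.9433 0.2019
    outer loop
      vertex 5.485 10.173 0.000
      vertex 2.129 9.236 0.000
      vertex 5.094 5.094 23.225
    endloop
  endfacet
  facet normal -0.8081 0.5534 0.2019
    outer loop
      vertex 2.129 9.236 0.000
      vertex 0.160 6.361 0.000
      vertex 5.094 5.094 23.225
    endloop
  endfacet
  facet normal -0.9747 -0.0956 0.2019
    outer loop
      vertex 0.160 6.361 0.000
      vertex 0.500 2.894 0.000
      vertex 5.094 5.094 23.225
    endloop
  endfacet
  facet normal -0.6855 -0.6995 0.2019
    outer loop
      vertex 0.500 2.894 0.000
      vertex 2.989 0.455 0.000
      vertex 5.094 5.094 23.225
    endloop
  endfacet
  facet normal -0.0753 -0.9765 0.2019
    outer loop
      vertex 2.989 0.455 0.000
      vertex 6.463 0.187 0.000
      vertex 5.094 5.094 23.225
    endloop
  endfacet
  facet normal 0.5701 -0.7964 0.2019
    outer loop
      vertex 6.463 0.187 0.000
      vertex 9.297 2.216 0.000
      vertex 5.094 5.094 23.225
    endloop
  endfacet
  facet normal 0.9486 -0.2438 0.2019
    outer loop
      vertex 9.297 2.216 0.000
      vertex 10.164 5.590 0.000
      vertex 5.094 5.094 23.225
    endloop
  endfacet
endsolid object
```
; perimeter-only toolpath
G21 ; units = mm
G90 ; absolute positioning
G28 ; home
; layer 1
G0 Z3.318
G0 X9.440 Y5.519
G1 X8.150 Y8.213
G1 X5.429 Y9.447
G1 X2.553 Y8.644
G1 X0.865 Y6.180
G1 X1.156 Y3.208
G1 X3.290 Y1.118
G1 X6.267 Y0.888
G1 X8.697 Y2.627
G1 X9.440 Y5.519
; layer 2
G0 Z6.636
G0 X8.715 Y5.448
G1 X7.640 Y7.693
G1 X5.373 Y8.722
G1 X2.976 Y8.053
G1 X1.570 Y5.999
G1 X1.813 Y3.523
G1 X3.590 Y1.780
G1 X6.072 Y1.589
G1 X8.096 Y3.038
G1 X8.715 Y5.448
; layer 3
G0 Z9.954
G0 X7.991 Y5.377
G1 X7.131 Y7.173
G1 X5.317 Y7.996
G1 X3.400 Y7.461
G1 X2.275 Y5.818
G1 X2.469 Y3.837
G1 X3.891 Y2.443
G1 X5.876 Y2.290
G1 X7.496 Y3.449
G1 X7.991 Y5.377
; layer 4
G0 Z13.271
G0 X7.267 Y5.307
G1 X6.622 Y6.654
G1 X5.262 Y7.271
G1 X3.823 Y6.869
G1 X2.979 Y5.637
G1 X3.125 Y4.151
G1 X4.192 Y3.106
G1 X5.681 Y2.991
G1 X6.895 Y3.861
G1 X7.267 Y5.307
; layer 5
G0 Z16.589
G0 X6.543 Y5.236
G1 X6.113 Y6.134
G1 X5.206 Y6.545
G1 X4.247 Y6.277
G1 X3.684 Y5.456
G1 X3.781 Y4.465
G1 X4.493 Y3.769
G1 X5.485 Y3.692
G1 X6.295 Y4.272
G1 X6.543 Y5.236
; layer 6
G0 Z19.907
G0 X5.818 Y5.165
G1 X5.603 Y5.614
G1 X5.150 Y5.820
G1 X4.670 Y5.686
G1 X4.389 Y5.275
G1 X4.438 Y4.780
G1 X4.793 Y4.431
G1 X5.290 Y4.393
G1 X5.694 Y4.683
G1 X5.818 Y5.165
M2 ; end

The solid is a regular 9-sided pyramid, base circumscribed radius ≈ 5.09 mm, apex at z ≈ 23.2 mm. Slicing at Δz = 3.318 mm — 7 equal slices spanning the solid's height, so layer i sits at z = i·h/7 — gives 6 non-empty perimeters. Each is a 9-segment closed polygon; G0 lifts to the layer z and rapids to the start vertex, then G1 traces the edges. The cross-section shrinks linearly with z (the slice at the apex is degenerate and omitted).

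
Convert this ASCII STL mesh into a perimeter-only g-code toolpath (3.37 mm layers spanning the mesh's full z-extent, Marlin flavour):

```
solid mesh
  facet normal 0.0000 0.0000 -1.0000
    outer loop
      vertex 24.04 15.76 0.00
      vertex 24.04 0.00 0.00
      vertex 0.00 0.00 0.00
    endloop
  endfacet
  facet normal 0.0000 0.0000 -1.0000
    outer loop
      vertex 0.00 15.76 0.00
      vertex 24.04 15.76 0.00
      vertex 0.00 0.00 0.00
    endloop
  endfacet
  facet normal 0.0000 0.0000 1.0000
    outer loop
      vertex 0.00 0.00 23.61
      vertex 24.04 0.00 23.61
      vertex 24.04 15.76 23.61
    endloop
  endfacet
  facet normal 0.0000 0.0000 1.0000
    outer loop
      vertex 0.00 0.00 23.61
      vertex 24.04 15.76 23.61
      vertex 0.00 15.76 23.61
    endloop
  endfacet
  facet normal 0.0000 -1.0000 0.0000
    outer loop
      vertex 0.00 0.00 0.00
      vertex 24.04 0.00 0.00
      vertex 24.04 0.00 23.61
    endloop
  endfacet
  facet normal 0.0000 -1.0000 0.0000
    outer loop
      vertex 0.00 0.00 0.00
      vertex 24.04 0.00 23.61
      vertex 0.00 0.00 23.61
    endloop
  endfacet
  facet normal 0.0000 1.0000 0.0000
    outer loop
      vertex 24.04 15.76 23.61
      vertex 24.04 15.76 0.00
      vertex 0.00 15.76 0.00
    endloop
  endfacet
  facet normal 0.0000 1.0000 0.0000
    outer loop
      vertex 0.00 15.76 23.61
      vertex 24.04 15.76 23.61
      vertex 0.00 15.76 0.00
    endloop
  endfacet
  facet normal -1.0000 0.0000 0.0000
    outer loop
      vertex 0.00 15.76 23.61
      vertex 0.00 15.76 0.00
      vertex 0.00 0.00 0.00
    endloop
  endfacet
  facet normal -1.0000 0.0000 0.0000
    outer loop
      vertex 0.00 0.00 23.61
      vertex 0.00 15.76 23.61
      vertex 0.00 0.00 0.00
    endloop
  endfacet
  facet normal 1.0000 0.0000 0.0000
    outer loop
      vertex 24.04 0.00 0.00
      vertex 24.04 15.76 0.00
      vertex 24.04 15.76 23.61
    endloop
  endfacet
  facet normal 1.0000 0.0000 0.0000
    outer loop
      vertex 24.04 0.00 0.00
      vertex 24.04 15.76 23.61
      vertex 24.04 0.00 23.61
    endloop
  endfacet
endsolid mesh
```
; perimeter-only toolpath
G21 ; units = mm
G90 ; absolute positioning
G28 ; home
; layer 1
G0 Z3.37
G0 X0.00 Y0.00
G1 X24.04 Y0.00
G1 X24.04 Y15.76
G1 X0.00 Y15.76
G1 X0.00 Y0.00
; layer 2
G0 Z6.75
G0 X0.00 Y0.00
G1 X24.04 Y0.00
G1 X24.04 Y15.76
G1 X0.00 Y15.76
G1 X0.00 Y0.00
; layer 3
G0 Z10.12
G0 X0.00 Y0.00
G1 X24.04 Y0.00
G1 X24.04 Y15.76
G1 X0.00 Y15.76
G1 X0.00 Y0.00
; layer 4
G0 Z13.49
G0 X0.00 Y0.00
G1 X24.04 Y0.00
G1 X24.04 Y15.76
G1 X0.00 Y15.76
G1 X0.00 Y0.00
; layer 5
G0 Z16.86
G0 X0.00 Y0.00
G1 X24.04 Y0.00
G1 X24.04 Y15.76
G1 X0.00 Y15.76
G1 X0.00 Y0.00
; layer 6
G0 Z20.24
G0 X0.00 Y0.00
G1 X24.04 Y0.00
G1 X24.04 Y15.76
G1 X0.00 Y15.76
G1 X0.00 Y0.00
; layer 7
G0 Z23.61
G0 X0.00 Y0.00
G1 X24.04 Y0.00
G1 X24.04 Y15.76
G1 X0.00 Y15.76
G1 X0.00 Y0.00
M2 ; end

The solid is a rectangular box, roughly 24 × 15.8 mm footprint and 23.6 mm tall. Slicing at Δz = 3.37 mm — 7 equal slices spanning the solid's height, so layer i sits at z = i·h/7 — gives 7 non-empty perimeters. Each is a 4-segment closed polygon; G0 lifts to the layer z and rapids to the start vertex, then G1 traces the edges.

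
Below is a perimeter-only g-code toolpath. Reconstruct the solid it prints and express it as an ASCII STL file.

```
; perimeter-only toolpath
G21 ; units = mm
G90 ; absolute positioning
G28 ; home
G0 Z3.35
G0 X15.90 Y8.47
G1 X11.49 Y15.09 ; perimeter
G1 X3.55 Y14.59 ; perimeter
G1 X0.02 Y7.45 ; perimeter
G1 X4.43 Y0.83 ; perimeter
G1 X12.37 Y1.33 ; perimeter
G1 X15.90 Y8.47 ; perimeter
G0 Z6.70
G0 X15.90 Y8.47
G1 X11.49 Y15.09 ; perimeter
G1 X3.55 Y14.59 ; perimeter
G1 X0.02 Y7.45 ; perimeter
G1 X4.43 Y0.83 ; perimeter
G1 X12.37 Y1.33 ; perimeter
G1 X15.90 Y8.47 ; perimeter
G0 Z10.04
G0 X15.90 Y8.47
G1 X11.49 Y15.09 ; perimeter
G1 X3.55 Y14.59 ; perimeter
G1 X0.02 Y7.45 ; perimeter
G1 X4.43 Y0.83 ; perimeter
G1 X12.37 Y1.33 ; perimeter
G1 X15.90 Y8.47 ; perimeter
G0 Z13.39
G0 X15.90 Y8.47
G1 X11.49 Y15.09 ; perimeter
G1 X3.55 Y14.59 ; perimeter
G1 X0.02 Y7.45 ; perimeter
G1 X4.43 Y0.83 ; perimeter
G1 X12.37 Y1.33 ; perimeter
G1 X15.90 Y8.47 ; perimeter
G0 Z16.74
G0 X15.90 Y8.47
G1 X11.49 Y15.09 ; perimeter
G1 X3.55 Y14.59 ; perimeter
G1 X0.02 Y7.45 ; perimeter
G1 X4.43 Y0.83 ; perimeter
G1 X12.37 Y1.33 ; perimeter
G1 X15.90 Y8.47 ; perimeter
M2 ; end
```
solid part
  facet normal 0.0000 0.0000 -1.0000
    outer loop
      vertex 3.55 14.59 0.00
      vertex 11.49 15.09 0.00
      vertex 15.90 8.47 0.00
    endloop
  endfacet
  facet normal 0.0000 0.0000 -1.0000
    outer loop
      vertex 0.02 7.45 0.00
      vertex 3.55 14.59 0.00
      vertex 15.90 8.47 0.00
    endloop
  endfacet
  facet normal 0.0000 0.0000 -1.0000
    outer loop
      vertex 4.43 0.83 0.00
      vertex 0.02 7.45 0.00
      vertex 15.90 8.47 0.00
    endloop
  endfacet
  facet normal 0.0000 0.0000 -1.0000
    outer loop
      vertex 12.37 1.33 0.00
      vertex 4.43 0.83 0.00
      vertex 15.90 8.47 0.00
    endloop
  endfacet
  facet normal 0.0000 0.0000 1.0000
    outer loop
      vertex 15.90 8.47 16.74
      vertex 11.49 15.09 16.74
      vertex 3.55 14.59 16.74
    endloop
  endfacet
  facet normal 0.0000 0.0000 1.0000
    outer loop
      vertex 15.90 8.47 16.74
      vertex 3.55 14.59 16.74
      vertex 0.02 7.45 16.74
    endloop
  endfacet
  facet normal 0.0000 0.0000 1.0000
    outer loop
      vertex 15.90 8.47 16.74
      vertex 0.02 7.45 16.74
      vertex 4.43 0.83 16.74
    endloop
  endfacet
  facet normal 0.0000 0.0000 1.0000
    outer loop
      vertex 15.90 8.47 16.74
      vertex 4.43 0.83 16.74
      vertex 12.37 1.33 16.74
    endloop
  endfacet
  facet normal 0.8322 0.5544 0.0000
    outer loop
      vertex 15.90 8.47 0.00
      vertex 11.49 15.09 0.00
      vertex 11.49 15.09 16.74
    endloop
  endfacet
  facet normal 0.8322 0.5544 0.0000
    outer loop
      vertex 15.90 8.47 0.00
      vertex 11.49 15.09 16.74
      vertex 15.90 8.47 16.74
    endloop
  endfacet
  facet normal -0.0628 0.9980 0.0000
    outer loop
      vertex 11.49 15.09 0.00
      vertex 3.55 14.59 0.00
      vertex 3.55 14.59 16.74
    endloop
  endfacet
  facet normal -0.0628 0.9980 0.0000
    outer loop
      vertex 11.49 15.09 0.00
      vertex 3.55 14.59 16.74
      vertex 11.49 15.09 16.74
    endloop
  endfacet
  facet normal -0.8964 0.4432 0.0000
    outer loop
      vertex 3.55 14.59 0.00
      vertex 0.02 7.45 0.00
      vertex 0.02 7.45 16.74
    endloop
  endfacet
  facet normal -0.8964 0.4432 0.0000
    outer loop
      vertex 3.55 14.59 0.00
      vertex 0.02 7.45 16.74
      vertex 3.55 14.59 16.74
    endloop
  endfacet
  facet normal -0.8322 -0.5544 0.0000
    outer loop
      vertex 0.02 7.45 0.00
      vertex 4.43 0.83 0.00
      vertex 4.43 0.83 16.74
    endloop
  endfacet
  facet normal -0.8322 -0.5544 0.0000
    outer loop
      vertex 0.02 7.45 0.00
      vertex 4.43 0.83 16.74
      vertex 0.02 7.45 16.74
    endloop
  endfacet
  facet normal 0.0628 -0.9980 0.0000
    outer loop
      vertex 4.43 0.83 0.00
      vertex 12.37 1.33 0.00
      vertex 12.37 1.33 16.74
    endloop
  endfacet
  facet normal 0.0628 -0.9980 0.0000
    outer loop
      vertex 4.43 0.83 0.00
      vertex 12.37 1.33 16.74
      vertex 4.43 0.83 16.74
    endloop
  endfacet
  facet normal 0.8964 -0.4432 0.0000
    outer loop
      vertex 12.37 1.33 0.00
      vertex 15.90 8.47 0.00
      vertex 15.90 8.47 16.74
    endloop
  endfacet
  facet normal 0.8964 -0.4432 0.0000
    outer loop
      vertex 12.37 1.33 0.00
      vertex 15.90 8.47 16.74
      vertex 12.37 1.33 16.74
    endloop
  endfacet
endsolid part

The G0 Z moves step by Δz≈3.35 mm. Every layer's G1 loop is the same polygon, so the solid is a straight extrusion of it from z=0 to z≈16.7. Closing with flat bottom and top caps and triangulating gives 20 facets — a regular 6-sided prism (a cylinder approximated with 6 flat sides), circumscribed radius ≈ 7.96 mm, height ≈ 16.7 mm.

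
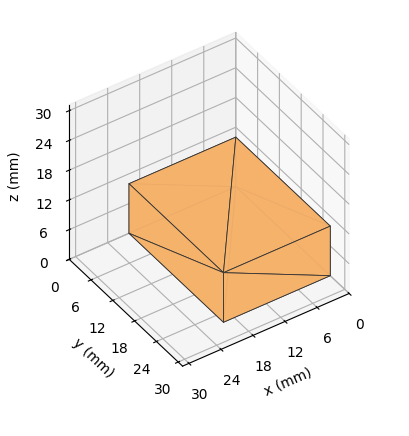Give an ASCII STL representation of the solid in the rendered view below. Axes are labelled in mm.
Reading the render: the shape is a rectangular box, roughly 20 × 26 mm footprint and 10 mm tall (dimensions read to the nearest mm from the axis ticks). For the STL, each face is triangulated and given an outward normal.

solid part
  facet normal 0.0000 0.0000 -1.0000
    outer loop
      vertex 20.00 26.00 0.00
      vertex 20.00 0.00 0.00
      vertex 0.00 0.00 0.00
    endloop
  endfacet
  facet normal 0.0000 0.0000 -1.0000
    outer loop
      vertex 0.00 26.00 0.00
      vertex 20.00 26.00 0.00
      vertex 0.00 0.00 0.00
    endloop
  endfacet
  facet normal 0.0000 0.0000 1.0000
    outer loop
      vertex 0.00 0.00 10.00
      vertex 20.00 0.00 10.00
      vertex 20.00 26.00 10.00
    endloop
  endfacet
  facet normal 0.0000 0.0000 1.0000
    outer loop
      vertex 0.00 0.00 10.00
      vertex 20.00 26.00 10.00
      vertex 0.00 26.00 10.00
    endloop
  endfacet
  facet normal 0.0000 -1.0000 0.0000
    outer loop
      vertex 0.00 0.00 0.00
      vertex 20.00 0.00 0.00
      vertex 20.00 0.00 10.00
    endloop
  endfacet
  facet normal 0.0000 -1.0000 0.0000
    outer loop
      vertex 0.00 0.00 0.00
      vertex 20.00 0.00 10.00
      vertex 0.00 0.00 10.00
    endloop
  endfacet
  facet normal 0.0000 1.0000 0.0000
    outer loop
      vertex 20.00 26.00 10.00
      vertex 20.00 26.00 0.00
      vertex 0.00 26.00 0.00
    endloop
  endfacet
  facet normal 0.0000 1.0000 0.0000
    outer loop
      vertex 0.00 26.00 10.00
      vertex 20.00 26.00 10.00
      vertex 0.00 26.00 0.00
    endloop
  endfacet
  facet normal -1.0000 0.0000 0.0000
    outer loop
      vertex 0.00 26.00 10.00
      vertex 0.00 26.00 0.00
      vertex 0.00 0.00 0.00
    endloop
  endfacet
  facet normal -1.0000 0.0000 0.0000
    outer loop
      vertex 0.00 0.00 10.00
      vertex 0.00 26.00 10.00
      vertex 0.00 0.00 0.00
    endloop
  endfacet
  facet normal 1.0000 0.0000 0.0000
    outer loop
      vertex 20.00 0.00 0.00
      vertex 20.00 26.00 0.00
      vertex 20.00 26.00 10.00
    endloop
  endfacet
  facet normal 1.0000 0.0000 0.0000
    outer loop
      vertex 20.00 0.00 0.00
      vertex 20.00 26.00 10.00
      vertex 20.00 0.00 10.00
    endloop
  endfacet
endsolid part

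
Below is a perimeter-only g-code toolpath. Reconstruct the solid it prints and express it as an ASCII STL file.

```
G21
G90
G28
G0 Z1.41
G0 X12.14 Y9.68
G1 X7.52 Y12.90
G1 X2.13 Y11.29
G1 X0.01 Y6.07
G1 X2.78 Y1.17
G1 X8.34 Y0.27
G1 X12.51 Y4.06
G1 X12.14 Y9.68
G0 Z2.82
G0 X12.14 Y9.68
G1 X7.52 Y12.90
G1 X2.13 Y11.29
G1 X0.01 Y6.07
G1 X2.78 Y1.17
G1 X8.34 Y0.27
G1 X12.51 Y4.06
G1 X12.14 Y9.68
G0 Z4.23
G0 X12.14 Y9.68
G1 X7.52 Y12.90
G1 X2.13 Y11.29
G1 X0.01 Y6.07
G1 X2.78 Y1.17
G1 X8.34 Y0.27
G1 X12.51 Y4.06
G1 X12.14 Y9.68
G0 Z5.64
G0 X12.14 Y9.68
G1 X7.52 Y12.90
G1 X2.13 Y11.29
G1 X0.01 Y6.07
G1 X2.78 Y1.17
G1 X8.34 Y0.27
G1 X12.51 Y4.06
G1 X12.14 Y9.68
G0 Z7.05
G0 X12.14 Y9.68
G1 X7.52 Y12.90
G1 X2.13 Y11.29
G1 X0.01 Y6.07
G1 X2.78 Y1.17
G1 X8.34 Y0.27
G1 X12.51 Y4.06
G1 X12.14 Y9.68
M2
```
solid part
  facet normal 0.0000 0.0000 -1.0000
    outer loop
      vertex 2.13 11.29 0.00
      vertex 7.52 12.90 0.00
      vertex 12.14 9.68 0.00
    endloop
  endfacet
  facet normal 0.0000 0.0000 -1.0000
    outer loop
      vertex 0.01 6.07 0.00
      vertex 2.13 11.29 0.00
      vertex 12.14 9.68 0.00
    endloop
  endfacet
  facet normal 0.0000 0.0000 -1.0000
    outer loop
      vertex 2.78 1.17 0.00
      vertex 0.01 6.07 0.00
      vertex 12.14 9.68 0.00
    endloop
  endfacet
  facet normal 0.0000 0.0000 -1.0000
    outer loop
      vertex 8.34 0.27 0.00
      vertex 2.78 1.17 0.00
      vertex 12.14 9.68 0.00
    endloop
  endfacet
  facet normal 0.0000 0.0000 -1.0000
    outer loop
      vertex 12.51 4.06 0.00
      vertex 8.34 0.27 0.00
      vertex 12.14 9.68 0.00
    endloop
  endfacet
  facet normal 0.0000 0.0000 1.0000
    outer loop
      vertex 12.14 9.68 7.05
      vertex 7.52 12.90 7.05
      vertex 2.13 11.29 7.05
    endloop
  endfacet
  facet normal 0.0000 0.0000 1.0000
    outer loop
      vertex 12.14 9.68 7.05
      vertex 2.13 11.29 7.05
      vertex 0.01 6.07 7.05
    endloop
  endfacet
  facet normal 0.0000 0.0000 1.0000
    outer loop
      vertex 12.14 9.68 7.05
      vertex 0.01 6.07 7.05
      vertex 2.78 1.17 7.05
    endloop
  endfacet
  facet normal 0.0000 0.0000 1.0000
    outer loop
      vertex 12.14 9.68 7.05
      vertex 2.78 1.17 7.05
      vertex 8.34 0.27 7.05
    endloop
  endfacet
  facet normal 0.0000 0.0000 1.0000
    outer loop
      vertex 12.14 9.68 7.05
      vertex 8.34 0.27 7.05
      vertex 12.51 4.06 7.05
    endloop
  endfacet
  facet normal 0.5718 0.8204 0.0000
    outer loop
      vertex 12.14 9.68 0.00
      vertex 7.52 12.90 0.00
      vertex 7.52 12.90 7.05
    endloop
  endfacet
  facet normal 0.5718 0.8204 0.0000
    outer loop
      vertex 12.14 9.68 0.00
      vertex 7.52 12.90 7.05
      vertex 12.14 9.68 7.05
    endloop
  endfacet
  facet normal -0.2862 0.9582 0.0000
    outer loop
      vertex 7.52 12.90 0.00
      vertex 2.13 11.29 0.00
      vertex 2.13 11.29 7.05
    endloop
  endfacet
  facet normal -0.2862 0.9582 0.0000
    outer loop
      vertex 7.52 12.90 0.00
      vertex 2.13 11.29 7.05
      vertex 7.52 12.90 7.05
    endloop
  endfacet
  facet normal -0.9265 0.3763 0.0000
    outer loop
      vertex 2.13 11.29 0.00
      vertex 0.01 6.07 0.00
      vertex 0.01 6.07 7.05
    endloop
  endfacet
  facet normal -0.9265 0.3763 0.0000
    outer loop
      vertex 2.13 11.29 0.00
      vertex 0.01 6.07 7.05
      vertex 2.13 11.29 7.05
    endloop
  endfacet
  facet normal -0.8705 -0.4921 0.0000
    outer loop
      vertex 0.01 6.07 0.00
      vertex 2.78 1.17 0.00
      vertex 2.78 1.17 7.05
    endloop
  endfacet
  facet normal -0.8705 -0.4921 0.0000
    outer loop
      vertex 0.01 6.07 0.00
      vertex 2.78 1.17 7.05
      vertex 0.01 6.07 7.05
    endloop
  endfacet
  facet normal -0.1598 -0.9872 0.0000
    outer loop
      vertex 2.78 1.17 0.00
      vertex 8.34 0.27 0.00
      vertex 8.34 0.27 7.05
    endloop
  endfacet
  facet normal -0.1598 -0.9872 0.0000
    outer loop
      vertex 2.78 1.17 0.00
      vertex 8.34 0.27 7.05
      vertex 2.78 1.17 7.05
    endloop
  endfacet
  facet normal 0.6726 -0.7400 0.0000
    outer loop
      vertex 8.34 0.27 0.00
      vertex 12.51 4.06 0.00
      vertex 12.51 4.06 7.05
    endloop
  endfacet
  facet normal 0.6726 -0.7400 0.0000
    outer loop
      vertex 8.34 0.27 0.00
      vertex 12.51 4.06 7.05
      vertex 8.34 0.27 7.05
    endloop
  endfacet
  facet normal 0.9978 0.0657 0.0000
    outer loop
      vertex 12.51 4.06 0.00
      vertex 12.14 9.68 0.00
      vertex 12.14 9.68 7.05
    endloop
  endfacet
  facet normal 0.9978 0.0657 0.0000
    outer loop
      vertex 12.51 4.06 0.00
      vertex 12.14 9.68 7.05
      vertex 12.51 4.06 7.05
    endloop
  endfacet
endsolid part

The G0 Z moves step by Δz≈1.41 mm. Every layer's G1 loop is the same polygon, so the solid is a straight extrusion of it from z=0 to z≈7.05. Closing with flat bottom and top caps and triangulating gives 24 facets — a regular 7-sided prism (a cylinder approximated with 7 flat sides), circumscribed radius ≈ 6.49 mm, height ≈ 7.05 mm.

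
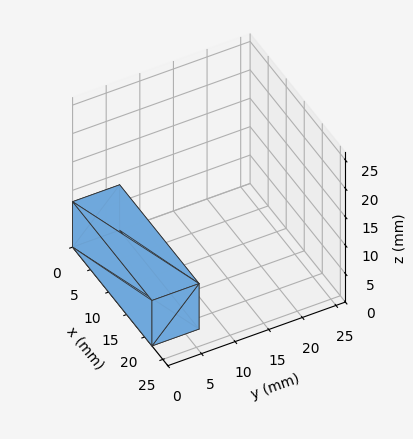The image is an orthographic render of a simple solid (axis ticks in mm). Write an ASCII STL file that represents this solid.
Reading the render: the shape is a rectangular box, roughly 22 × 7 mm footprint and 8 mm tall (dimensions read to the nearest mm from the axis ticks). For the STL, each face is triangulated and given an outward normal.

solid part
  facet normal 0.0000 0.0000 -1.0000
    outer loop
      vertex 22.000 7.000 0.000
      vertex 22.000 0.000 0.000
      vertex 0.000 0.000 0.000
    endloop
  endfacet
  facet normal 0.0000 0.0000 -1.0000
    outer loop
      vertex 0.000 7.000 0.000
      vertex 22.000 7.000 0.000
      vertex 0.000 0.000 0.000
    endloop
  endfacet
  facet normal 0.0000 0.0000 1.0000
    outer loop
      vertex 0.000 0.000 8.000
      vertex 22.000 0.000 8.000
      vertex 22.000 7.000 8.000
    endloop
  endfacet
  facet normal 0.0000 0.0000 1.0000
    outer loop
      vertex 0.000 0.000 8.000
      vertex 22.000 7.000 8.000
      vertex 0.000 7.000 8.000
    endloop
  endfacet
  facet normal 0.0000 -1.0000 0.0000
    outer loop
      vertex 0.000 0.000 0.000
      vertex 22.000 0.000 0.000
      vertex 22.000 0.000 8.000
    endloop
  endfacet
  facet normal 0.0000 -1.0000 0.0000
    outer loop
      vertex 0.000 0.000 0.000
      vertex 22.000 0.000 8.000
      vertex 0.000 0.000 8.000
    endloop
  endfacet
  facet normal 0.0000 1.0000 0.0000
    outer loop
      vertex 22.000 7.000 8.000
      vertex 22.000 7.000 0.000
      vertex 0.000 7.000 0.000
    endloop
  endfacet
  facet normal 0.0000 1.0000 0.0000
    outer loop
      vertex 0.000 7.000 8.000
      vertex 22.000 7.000 8.000
      vertex 0.000 7.000 0.000
    endloop
  endfacet
  facet normal -1.0000 0.0000 0.0000
    outer loop
      vertex 0.000 7.000 8.000
      vertex 0.000 7.000 0.000
      vertex 0.000 0.000 0.000
    endloop
  endfacet
  facet normal -1.0000 0.0000 0.0000
    outer loop
      vertex 0.000 0.000 8.000
      vertex 0.000 7.000 8.000
      vertex 0.000 0.000 0.000
    endloop
  endfacet
  facet normal 1.0000 0.0000 0.0000
    outer loop
      vertex 22.000 0.000 0.000
      vertex 22.000 7.000 0.000
      vertex 22.000 7.000 8.000
    endloop
  endfacet
  facet normal 1.0000 0.0000 0.0000
    outer loop
      vertex 22.000 0.000 0.000
      vertex 22.000 7.000 8.000
      vertex 22.000 0.000 8.000
    endloop
  endfacet
endsolid part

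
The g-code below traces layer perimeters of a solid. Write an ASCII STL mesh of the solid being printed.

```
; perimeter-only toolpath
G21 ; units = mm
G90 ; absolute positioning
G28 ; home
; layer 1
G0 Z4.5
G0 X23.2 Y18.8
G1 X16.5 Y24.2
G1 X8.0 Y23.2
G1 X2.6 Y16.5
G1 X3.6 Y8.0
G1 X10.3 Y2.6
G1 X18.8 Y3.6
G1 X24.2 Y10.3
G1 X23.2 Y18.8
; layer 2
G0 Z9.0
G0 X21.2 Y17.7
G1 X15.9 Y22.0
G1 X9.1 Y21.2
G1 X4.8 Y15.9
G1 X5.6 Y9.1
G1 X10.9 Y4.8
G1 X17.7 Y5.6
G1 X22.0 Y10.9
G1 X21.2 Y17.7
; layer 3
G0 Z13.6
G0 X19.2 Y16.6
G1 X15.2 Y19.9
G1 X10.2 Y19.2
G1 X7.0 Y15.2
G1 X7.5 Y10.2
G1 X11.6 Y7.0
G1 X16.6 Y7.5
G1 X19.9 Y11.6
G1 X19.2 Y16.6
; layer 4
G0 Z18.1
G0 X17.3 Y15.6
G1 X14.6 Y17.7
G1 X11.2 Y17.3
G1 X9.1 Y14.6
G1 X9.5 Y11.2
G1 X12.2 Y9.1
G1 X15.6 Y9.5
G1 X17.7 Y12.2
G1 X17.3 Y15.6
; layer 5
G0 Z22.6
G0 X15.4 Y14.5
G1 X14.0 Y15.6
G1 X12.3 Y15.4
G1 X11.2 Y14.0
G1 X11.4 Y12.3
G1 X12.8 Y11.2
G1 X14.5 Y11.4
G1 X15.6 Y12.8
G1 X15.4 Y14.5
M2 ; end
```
solid part
  facet normal 0.0000 0.0000 -1.0000
    outer loop
      vertex 6.9 25.1 0.0
      vertex 17.1 26.3 0.0
      vertex 25.1 19.9 0.0
    endloop
  endfacet
  facet normal 0.0000 0.0000 -1.0000
    outer loop
      vertex 0.5 17.1 0.0
      vertex 6.9 25.1 0.0
      vertex 25.1 19.9 0.0
    endloop
  endfacet
  facet normal 0.0000 0.0000 -1.0000
    outer loop
      vertex 1.7 6.9 0.0
      vertex 0.5 17.1 0.0
      vertex 25.1 19.9 0.0
    endloop
  endfacet
  facet normal 0.0000 0.0000 -1.0000
    outer loop
      vertex 9.7 0.5 0.0
      vertex 1.7 6.9 0.0
      vertex 25.1 19.9 0.0
    endloop
  endfacet
  facet normal 0.0000 0.0000 -1.0000
    outer loop
      vertex 19.9 1.7 0.0
      vertex 9.7 0.5 0.0
      vertex 25.1 19.9 0.0
    endloop
  endfacet
  facet normal 0.0000 0.0000 -1.0000
    outer loop
      vertex 26.3 9.7 0.0
      vertex 19.9 1.7 0.0
      vertex 25.1 19.9 0.0
    endloop
  endfacet
  facet normal 0.5682 0.7102 0.4156
    outer loop
      vertex 25.1 19.9 0.0
      vertex 17.1 26.3 0.0
      vertex 13.4 13.4 27.1
    endloop
  endfacet
  facet normal -0.1063 0.9034 0.4155
    outer loop
      vertex 17.1 26.3 0.0
      vertex 6.9 25.1 0.0
      vertex 13.4 13.4 27.1
    endloop
  endfacet
  facet normal -0.7102 0.5682 0.4156
    outer loop
      vertex 6.9 25.1 0.0
      vertex 0.5 17.1 0.0
      vertex 13.4 13.4 27.1
    endloop
  endfacet
  facet normal -0.9034 -0.1063 0.4155
    outer loop
      vertex 0.5 17.1 0.0
      vertex 1.7 6.9 0.0
      vertex 13.4 13.4 27.1
    endloop
  endfacet
  facet normal -0.5682 -0.7102 0.4156
    outer loop
      vertex 1.7 6.9 0.0
      vertex 9.7 0.5 0.0
      vertex 13.4 13.4 27.1
    endloop
  endfacet
  facet normal 0.1063 -0.9034 0.4155
    outer loop
      vertex 9.7 0.5 0.0
      vertex 19.9 1.7 0.0
      vertex 13.4 13.4 27.1
    endloop
  endfacet
  facet normal 0.7102 -0.5682 0.4156
    outer loop
      vertex 19.9 1.7 0.0
      vertex 26.3 9.7 0.0
      vertex 13.4 13.4 27.1
    endloop
  endfacet
  facet normal 0.9034 0.1063 0.4155
    outer loop
      vertex 26.3 9.7 0.0
      vertex 25.1 19.9 0.0
      vertex 13.4 13.4 27.1
    endloop
  endfacet
endsolid part

The G0 Z moves step by Δz≈4.5 mm. The G1 loops shrink linearly with z, so the solid tapers from its base footprint up to z≈27.1. Closing with a flat bottom cap and the tapered top and triangulating gives 14 facets — a regular 8-sided pyramid, base circumscribed radius ≈ 13.4 mm, apex at z ≈ 27.1 mm.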